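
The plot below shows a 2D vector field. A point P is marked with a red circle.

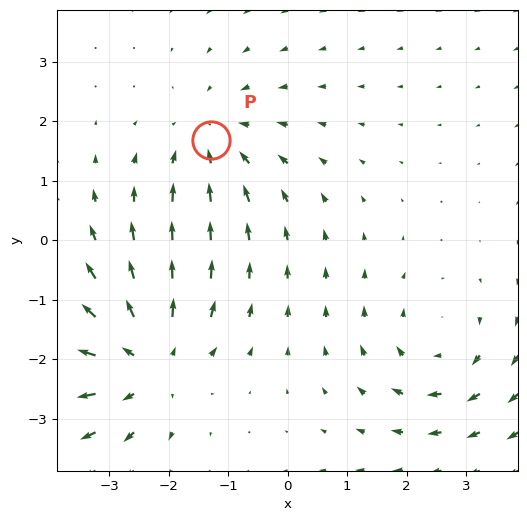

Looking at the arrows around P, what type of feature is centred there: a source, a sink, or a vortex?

sink

At P (-1.3, 1.7) the arrows converge inward. Divergence about -3, curl ≈0 — negative divergence with near-zero curl is a sink.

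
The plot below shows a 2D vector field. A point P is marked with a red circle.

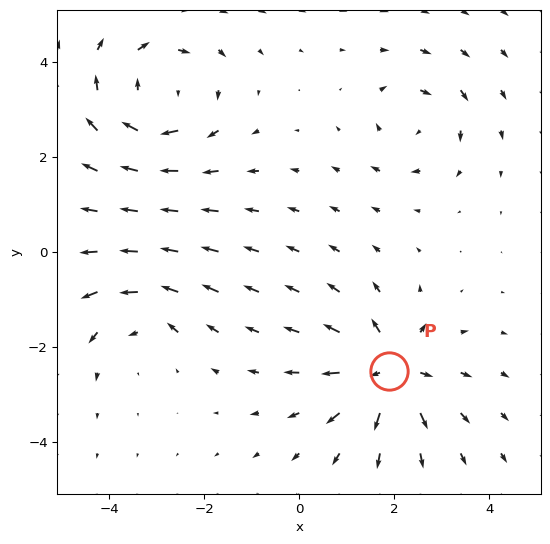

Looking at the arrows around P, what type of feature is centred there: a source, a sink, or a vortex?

At P (1.9, -2.5) the arrows spread outward. Divergence about +6, curl ≈0 — positive divergence with near-zero curl is a source.

source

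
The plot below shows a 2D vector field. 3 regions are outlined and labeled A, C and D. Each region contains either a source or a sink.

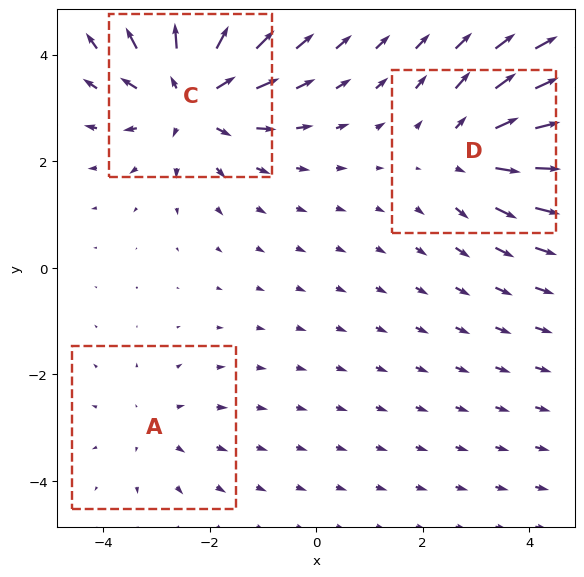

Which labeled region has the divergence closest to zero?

A

Divergence at each region's feature centre — A: about +2, C: about +5, D: about +3. Region A is closest to zero.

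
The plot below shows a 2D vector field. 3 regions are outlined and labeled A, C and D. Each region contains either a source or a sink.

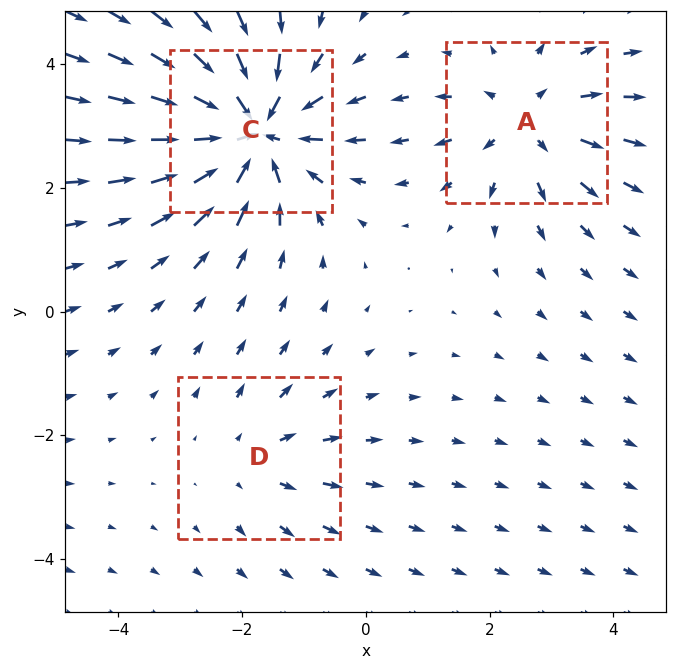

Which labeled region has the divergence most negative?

Divergence at each region's feature centre — A: about +3, C: about -5, D: about +2. Region C is most negative.

C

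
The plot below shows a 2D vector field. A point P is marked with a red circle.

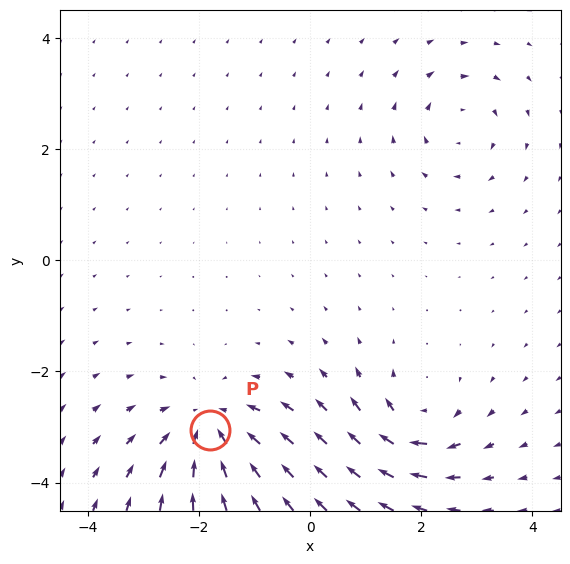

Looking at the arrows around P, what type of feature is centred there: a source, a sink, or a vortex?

sink

At P (-1.8, -3.1) the arrows converge inward. Divergence about -5, curl ≈0 — negative divergence with near-zero curl is a sink.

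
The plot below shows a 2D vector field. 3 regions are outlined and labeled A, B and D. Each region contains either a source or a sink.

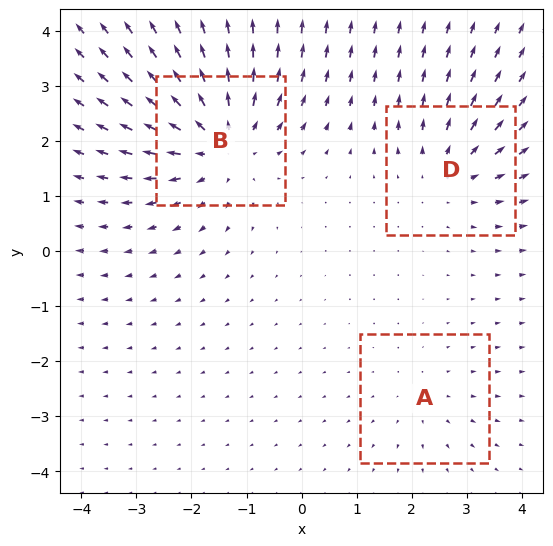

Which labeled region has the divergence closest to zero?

A

Divergence at each region's feature centre — A: about +2, B: about +5, D: about +3. Region A is closest to zero.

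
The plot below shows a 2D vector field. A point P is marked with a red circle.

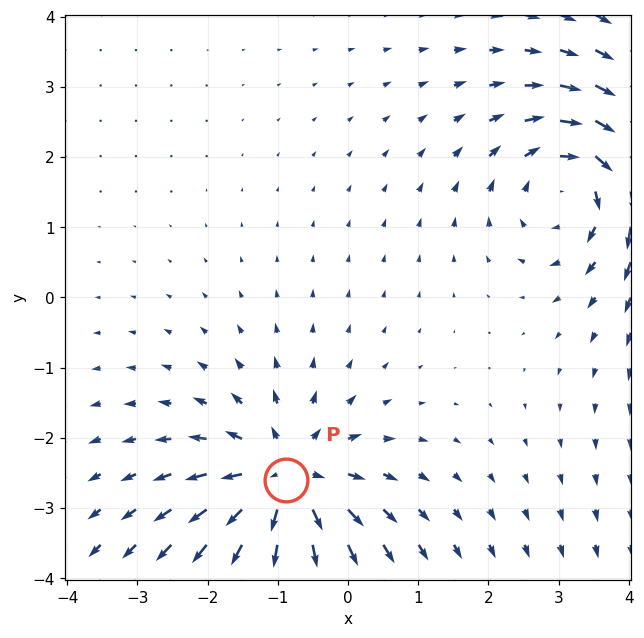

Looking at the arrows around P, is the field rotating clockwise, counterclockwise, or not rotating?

not rotating

Near P at (-0.9, -2.6) the arrows show no circulation. The curl there is ≈0.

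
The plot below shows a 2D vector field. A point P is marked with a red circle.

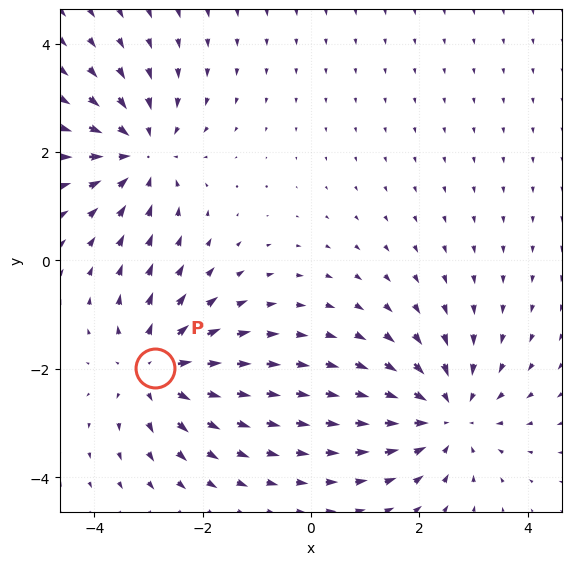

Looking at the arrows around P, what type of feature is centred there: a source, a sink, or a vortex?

At P (-2.9, -2.0) the arrows spread outward. Divergence about +3, curl ≈0 — positive divergence with near-zero curl is a source.

source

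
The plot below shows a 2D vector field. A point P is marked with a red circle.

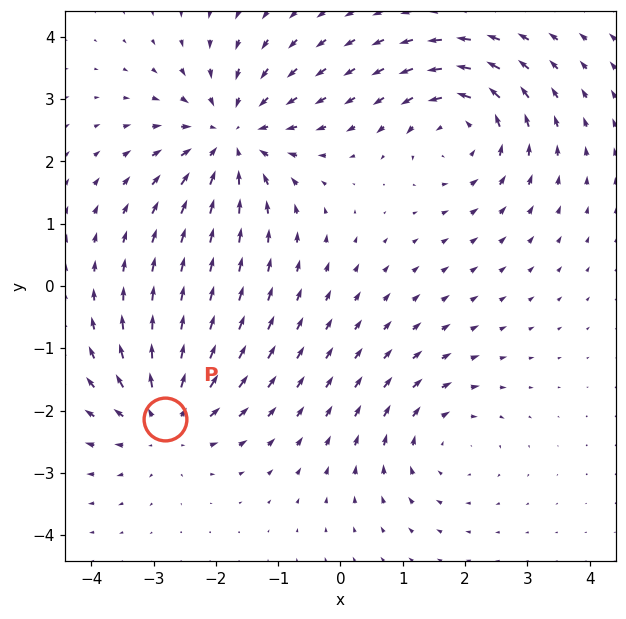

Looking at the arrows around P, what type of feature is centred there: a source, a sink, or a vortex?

At P (-2.8, -2.1) the arrows spread outward. Divergence about +4, curl ≈0 — positive divergence with near-zero curl is a source.

source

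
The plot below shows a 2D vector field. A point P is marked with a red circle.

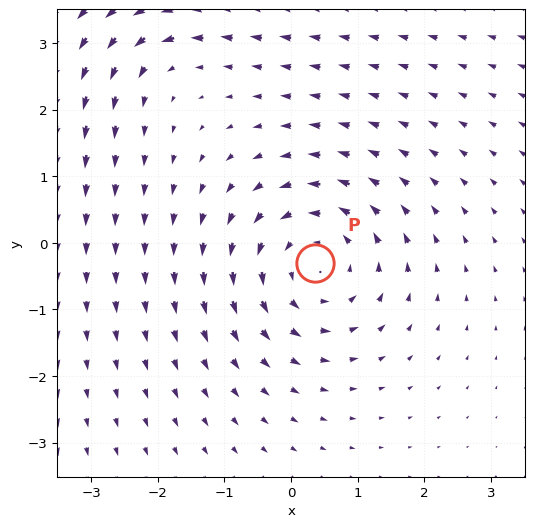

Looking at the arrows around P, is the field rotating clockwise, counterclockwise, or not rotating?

Near P at (0.4, -0.3) the arrows circulate counterclockwise. The curl (z-component) there is about +4; positive curl means counterclockwise rotation.

counterclockwise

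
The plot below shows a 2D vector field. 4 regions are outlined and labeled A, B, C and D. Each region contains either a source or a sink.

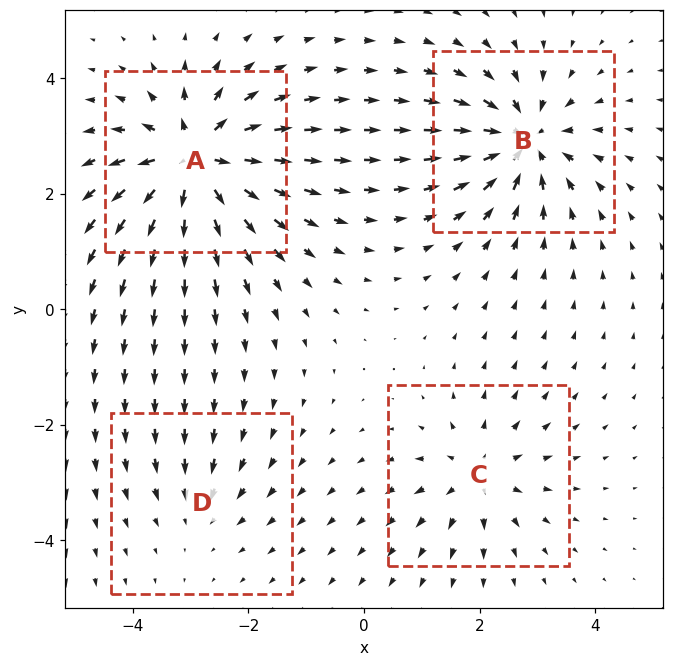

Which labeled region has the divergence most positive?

Divergence at each region's feature centre — A: about +8, B: about -7, C: about +4, D: about -3. Region A is most positive.

A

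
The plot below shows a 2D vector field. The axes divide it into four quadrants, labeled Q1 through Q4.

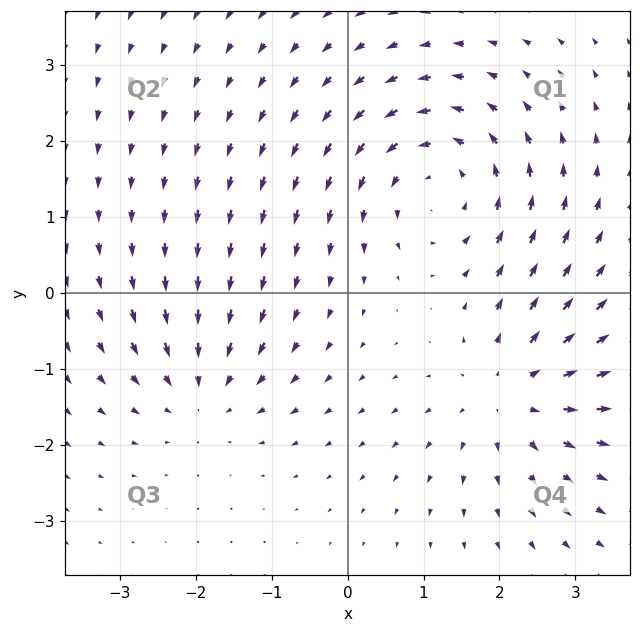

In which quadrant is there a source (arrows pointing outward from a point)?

The source sits at approximately (2.2, -1.3), which lies in quadrant Q4. The divergence there is about +4, positive as expected for a source.

Q4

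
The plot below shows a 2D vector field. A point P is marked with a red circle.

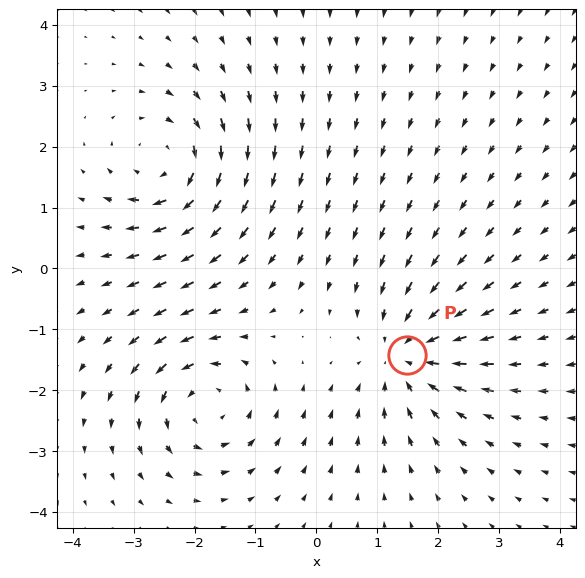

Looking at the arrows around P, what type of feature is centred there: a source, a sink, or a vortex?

At P (1.5, -1.4) the arrows converge inward. Divergence about -5, curl ≈0 — negative divergence with near-zero curl is a sink.

sink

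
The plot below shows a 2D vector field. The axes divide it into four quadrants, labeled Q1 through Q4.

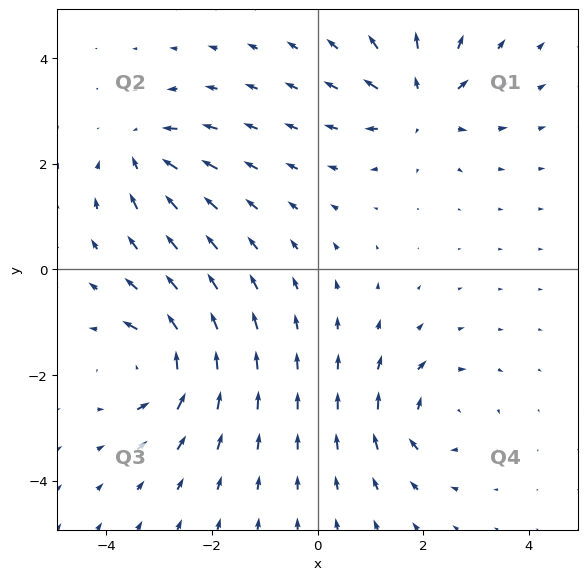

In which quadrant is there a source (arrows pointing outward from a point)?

The source sits at approximately (1.9, 3.2), which lies in quadrant Q1. The divergence there is about +6, positive as expected for a source.

Q1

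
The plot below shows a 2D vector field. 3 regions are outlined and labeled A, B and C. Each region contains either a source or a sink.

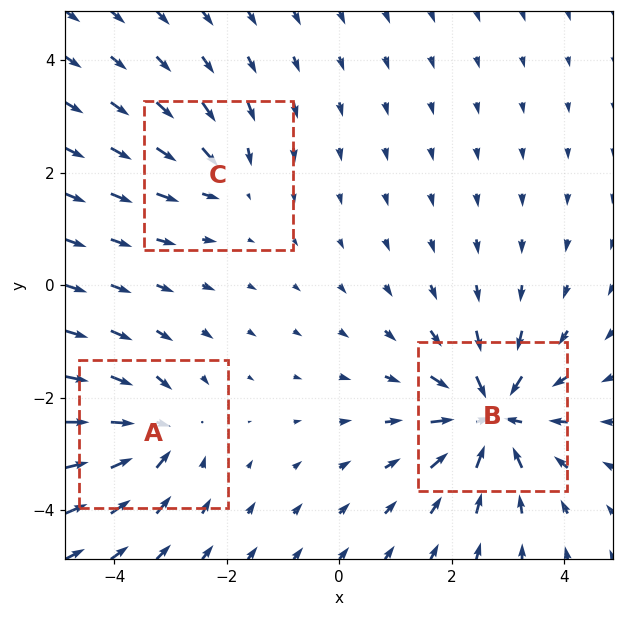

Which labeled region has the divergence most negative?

Divergence at each region's feature centre — A: about -4, B: about -5, C: about -2. Region B is most negative.

B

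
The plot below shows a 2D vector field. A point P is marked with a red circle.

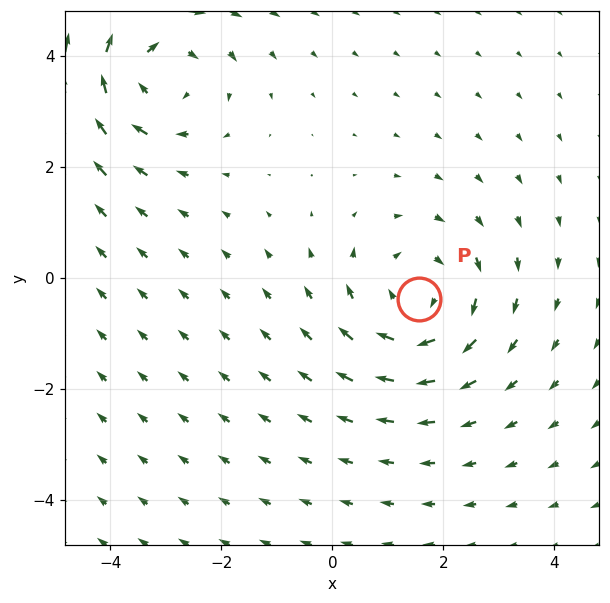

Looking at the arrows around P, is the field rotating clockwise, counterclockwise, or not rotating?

clockwise

Near P at (1.6, -0.4) the arrows circulate clockwise. The curl (z-component) there is about -4; negative curl means clockwise rotation.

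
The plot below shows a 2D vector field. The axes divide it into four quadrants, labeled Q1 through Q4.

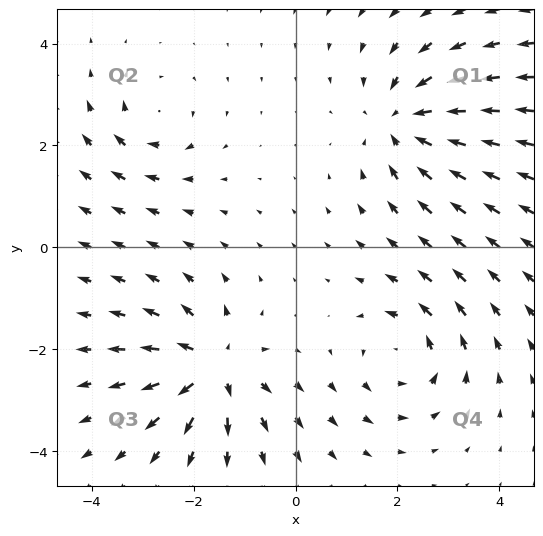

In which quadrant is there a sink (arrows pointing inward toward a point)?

Q1

The sink sits at approximately (2.1, 2.4), which lies in quadrant Q1. The divergence there is about -5, negative as expected for a sink.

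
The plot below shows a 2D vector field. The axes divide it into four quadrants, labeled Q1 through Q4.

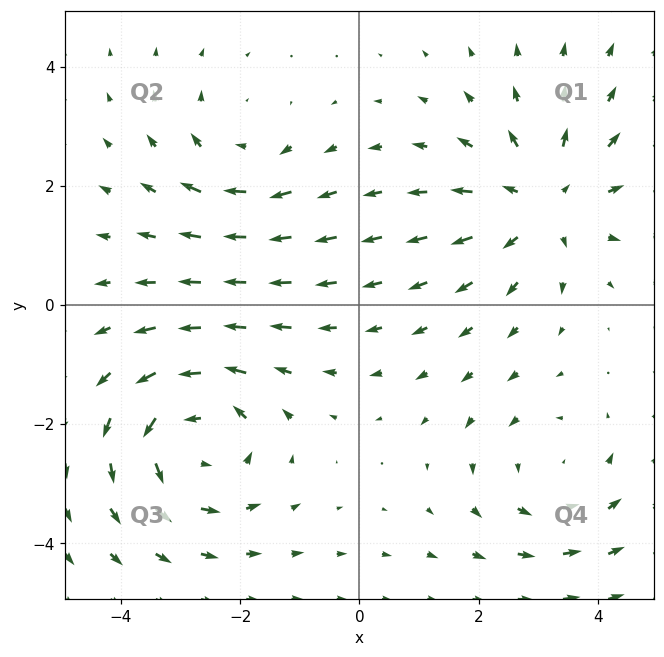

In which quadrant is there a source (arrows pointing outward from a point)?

The source sits at approximately (3.1, 1.7), which lies in quadrant Q1. The divergence there is about +4, positive as expected for a source.

Q1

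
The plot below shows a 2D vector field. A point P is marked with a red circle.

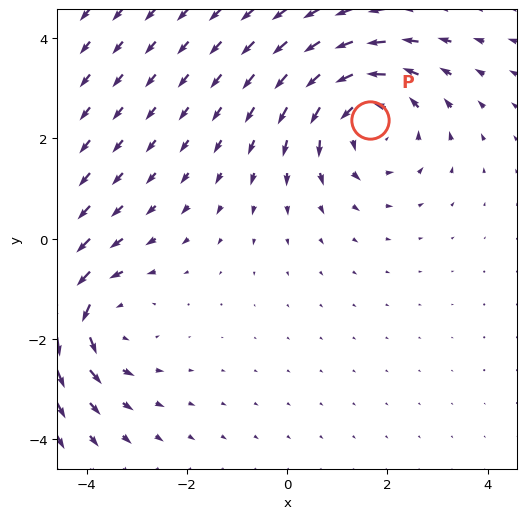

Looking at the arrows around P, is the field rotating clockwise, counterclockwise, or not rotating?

counterclockwise

Near P at (1.6, 2.4) the arrows circulate counterclockwise. The curl (z-component) there is about +3; positive curl means counterclockwise rotation.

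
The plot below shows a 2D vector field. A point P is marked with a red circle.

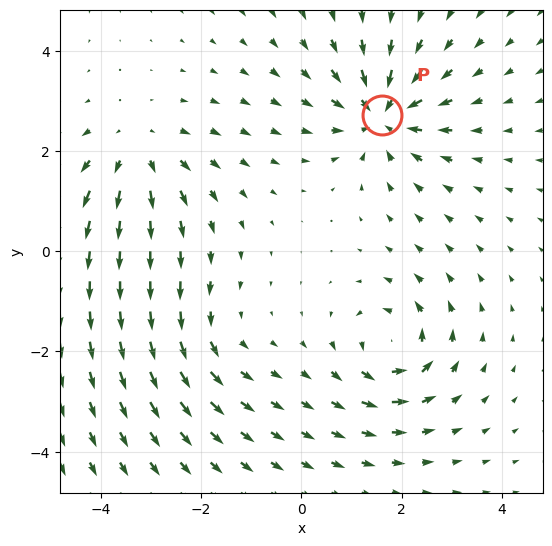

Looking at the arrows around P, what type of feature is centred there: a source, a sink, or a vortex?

sink

At P (1.6, 2.7) the arrows converge inward. Divergence about -6, curl ≈0 — negative divergence with near-zero curl is a sink.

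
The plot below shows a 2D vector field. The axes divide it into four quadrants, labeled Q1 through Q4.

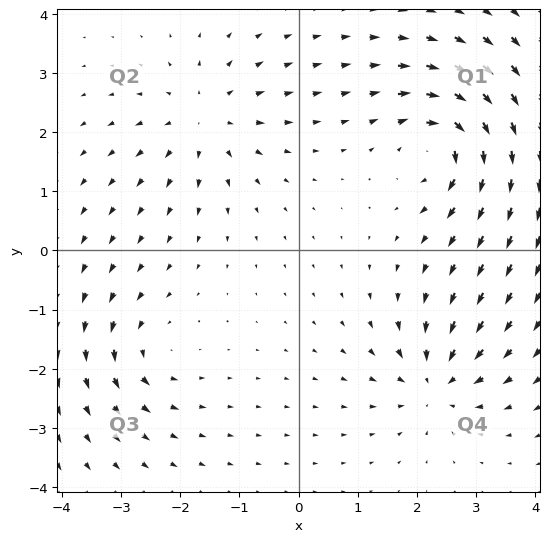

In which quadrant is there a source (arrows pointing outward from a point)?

Q2

The source sits at approximately (-1.6, 2.2), which lies in quadrant Q2. The divergence there is about +4, positive as expected for a source.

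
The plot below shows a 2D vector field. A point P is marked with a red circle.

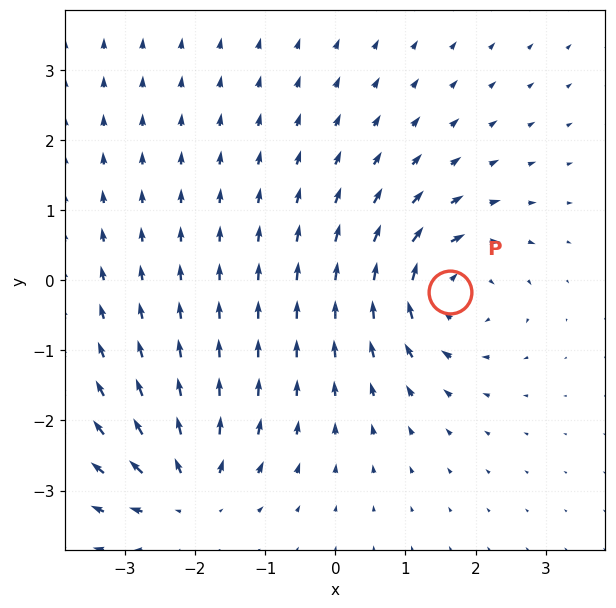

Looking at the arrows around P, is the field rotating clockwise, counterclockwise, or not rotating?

clockwise

Near P at (1.6, -0.2) the arrows circulate clockwise. The curl (z-component) there is about -6; negative curl means clockwise rotation.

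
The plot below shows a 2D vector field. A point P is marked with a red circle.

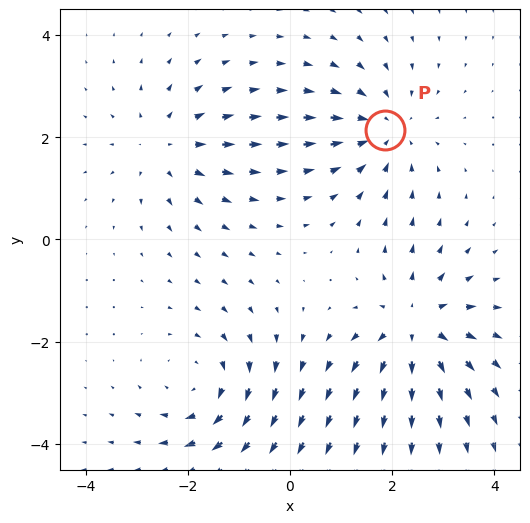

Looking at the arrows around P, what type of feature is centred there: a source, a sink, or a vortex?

At P (1.9, 2.1) the arrows converge inward. Divergence about -3, curl ≈0 — negative divergence with near-zero curl is a sink.

sink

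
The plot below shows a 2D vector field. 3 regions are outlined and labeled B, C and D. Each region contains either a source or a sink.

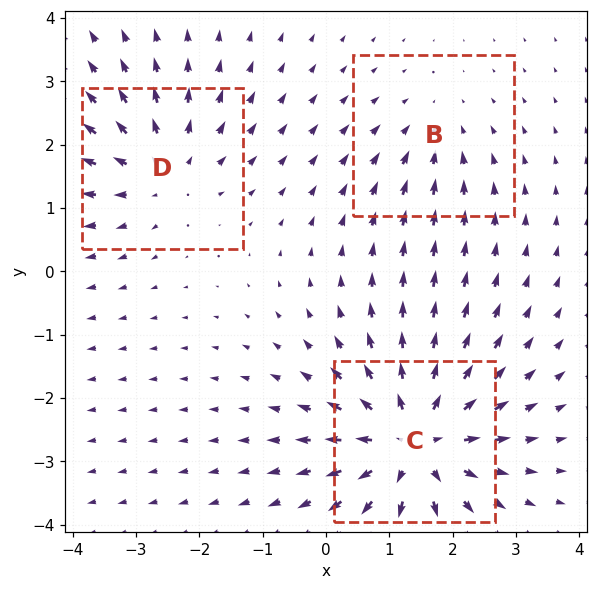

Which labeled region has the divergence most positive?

C

Divergence at each region's feature centre — B: about -2, C: about +5, D: about +3. Region C is most positive.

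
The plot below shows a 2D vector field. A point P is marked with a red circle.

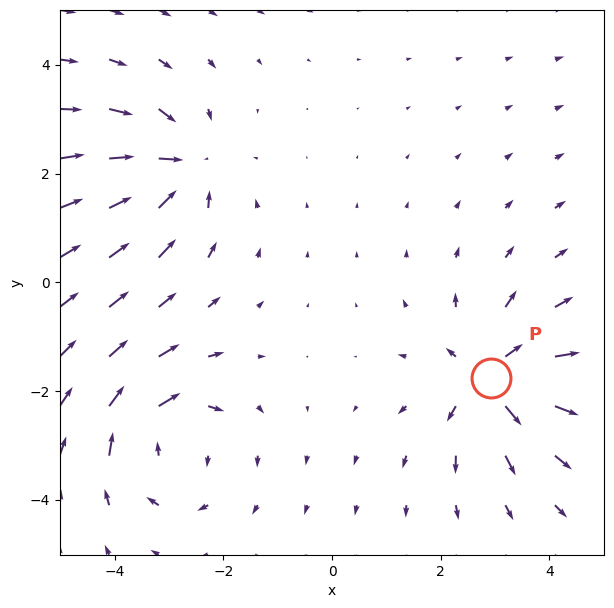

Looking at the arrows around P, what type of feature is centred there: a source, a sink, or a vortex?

source

At P (2.9, -1.8) the arrows spread outward. Divergence about +5, curl ≈0 — positive divergence with near-zero curl is a source.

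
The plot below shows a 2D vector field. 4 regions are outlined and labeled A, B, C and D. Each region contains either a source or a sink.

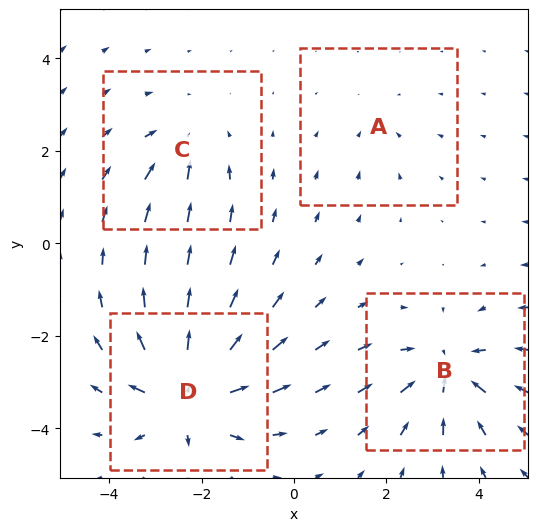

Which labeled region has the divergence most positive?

D

Divergence at each region's feature centre — A: about -2, B: about -6, C: about -4, D: about +8. Region D is most positive.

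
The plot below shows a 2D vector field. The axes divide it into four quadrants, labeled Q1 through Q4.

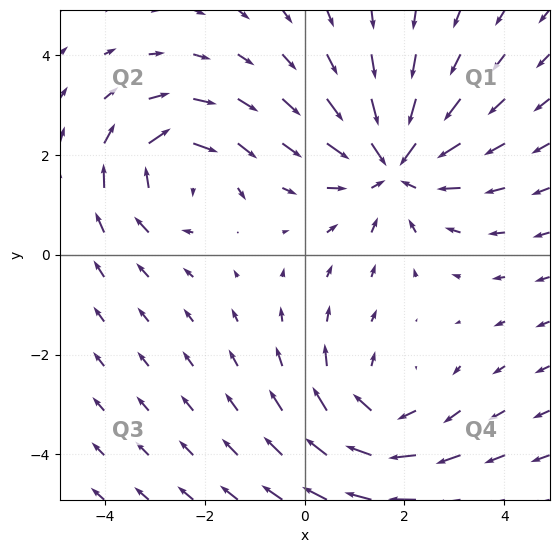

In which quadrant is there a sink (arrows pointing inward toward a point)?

The sink sits at approximately (1.8, 1.8), which lies in quadrant Q1. The divergence there is about -3, negative as expected for a sink.

Q1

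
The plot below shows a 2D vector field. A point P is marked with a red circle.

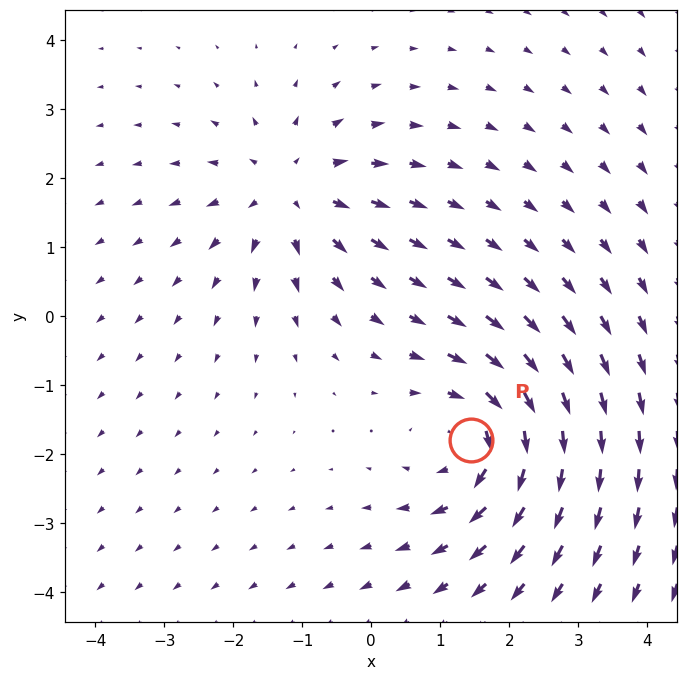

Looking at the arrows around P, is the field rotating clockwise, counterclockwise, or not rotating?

Near P at (1.4, -1.8) the arrows circulate clockwise. The curl (z-component) there is about -4; negative curl means clockwise rotation.

clockwise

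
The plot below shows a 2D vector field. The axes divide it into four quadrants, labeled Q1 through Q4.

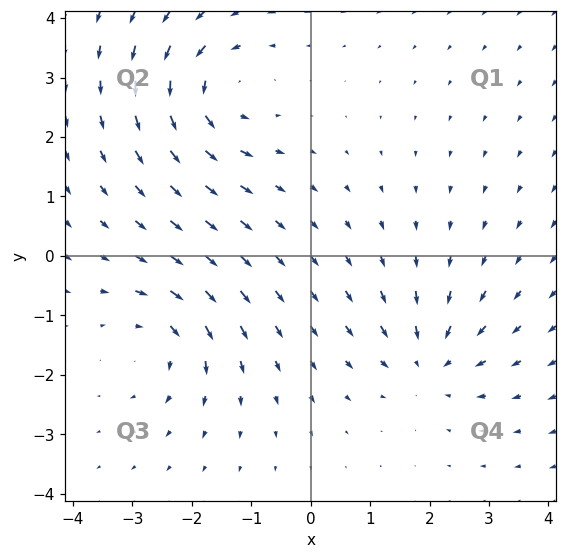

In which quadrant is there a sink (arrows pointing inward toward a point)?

Q4

The sink sits at approximately (2.0, -1.8), which lies in quadrant Q4. The divergence there is about -3, negative as expected for a sink.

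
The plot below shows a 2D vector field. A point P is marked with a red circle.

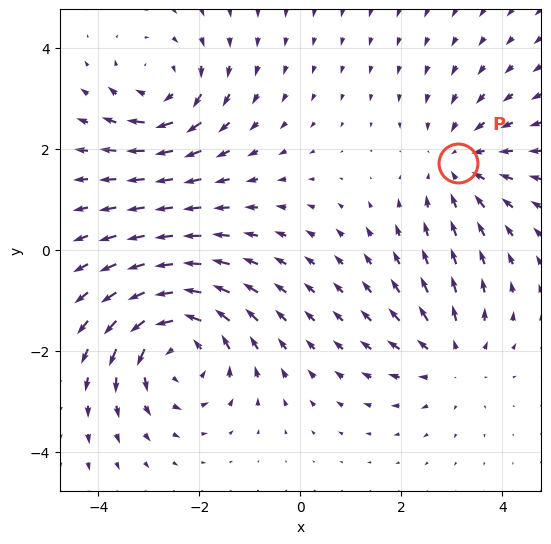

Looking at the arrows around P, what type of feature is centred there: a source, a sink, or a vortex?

At P (3.1, 1.7) the arrows converge inward. Divergence about -3, curl ≈0 — negative divergence with near-zero curl is a sink.

sink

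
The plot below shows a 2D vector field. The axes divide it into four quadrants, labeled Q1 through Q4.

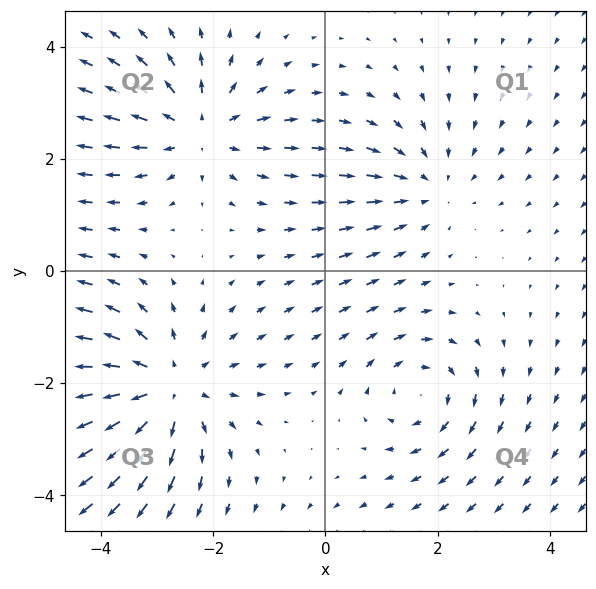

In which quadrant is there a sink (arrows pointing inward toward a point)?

Q1

The sink sits at approximately (1.8, 1.5), which lies in quadrant Q1. The divergence there is about -2, negative as expected for a sink.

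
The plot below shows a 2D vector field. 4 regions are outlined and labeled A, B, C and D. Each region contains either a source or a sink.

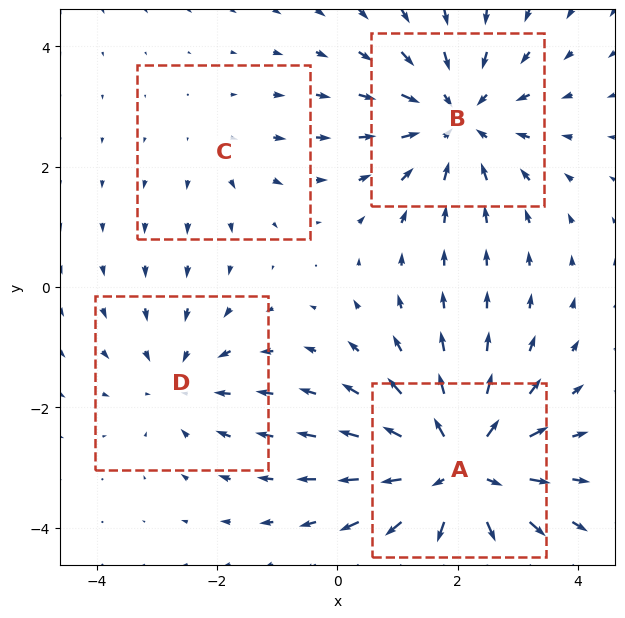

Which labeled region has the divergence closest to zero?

C

Divergence at each region's feature centre — A: about +6, B: about -4, C: about +2, D: about -3. Region C is closest to zero.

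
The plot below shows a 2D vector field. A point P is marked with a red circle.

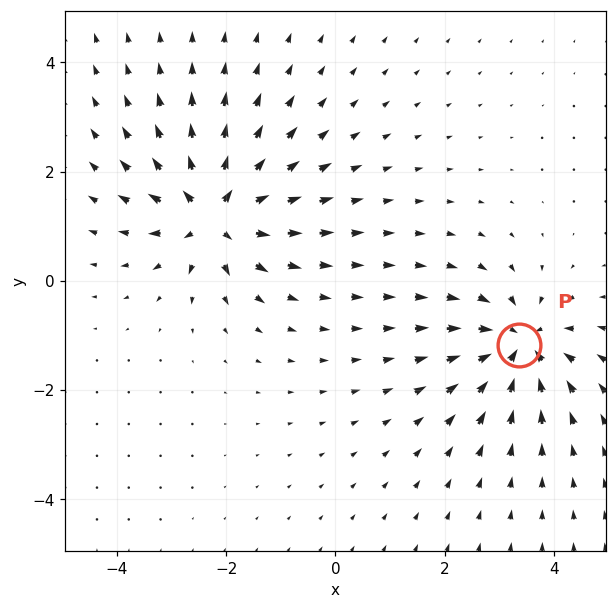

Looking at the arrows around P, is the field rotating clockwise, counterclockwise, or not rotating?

Near P at (3.4, -1.2) the arrows show no circulation. The curl there is ≈0.

not rotating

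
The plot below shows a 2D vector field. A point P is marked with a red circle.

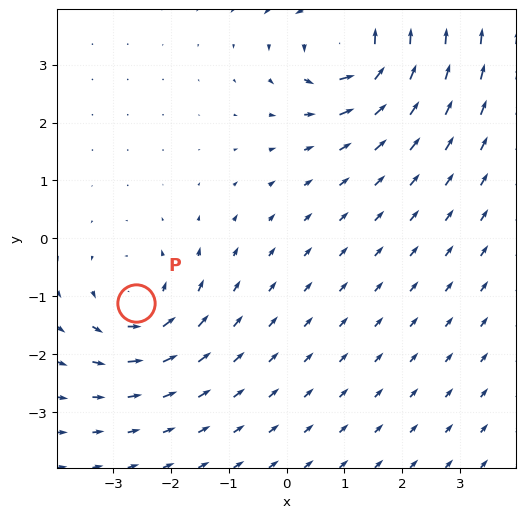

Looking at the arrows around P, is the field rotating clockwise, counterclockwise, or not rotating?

Near P at (-2.6, -1.1) the arrows circulate counterclockwise. The curl (z-component) there is about +4; positive curl means counterclockwise rotation.

counterclockwise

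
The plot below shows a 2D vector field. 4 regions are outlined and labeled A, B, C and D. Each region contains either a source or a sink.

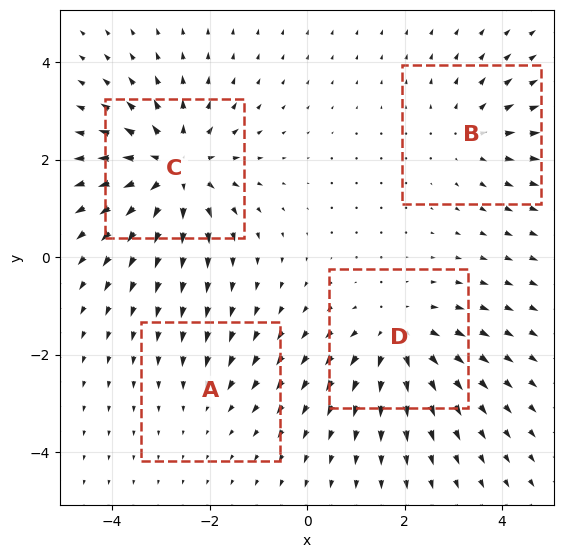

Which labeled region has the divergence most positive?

Divergence at each region's feature centre — A: about -2, B: about +3, C: about +6, D: about +4. Region C is most positive.

C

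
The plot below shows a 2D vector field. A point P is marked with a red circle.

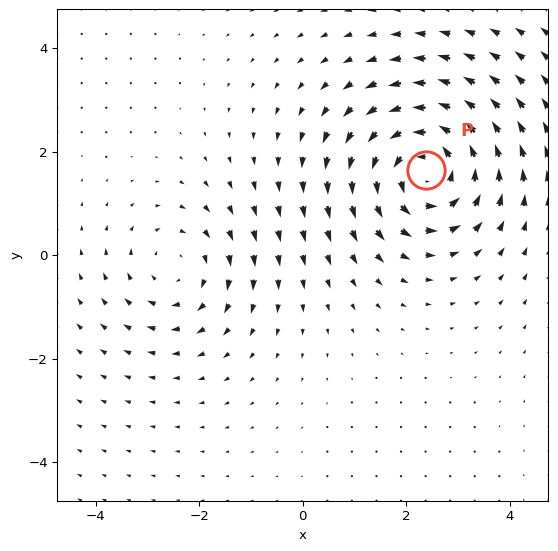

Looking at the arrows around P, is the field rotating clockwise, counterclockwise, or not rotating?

counterclockwise

Near P at (2.4, 1.6) the arrows circulate counterclockwise. The curl (z-component) there is about +5; positive curl means counterclockwise rotation.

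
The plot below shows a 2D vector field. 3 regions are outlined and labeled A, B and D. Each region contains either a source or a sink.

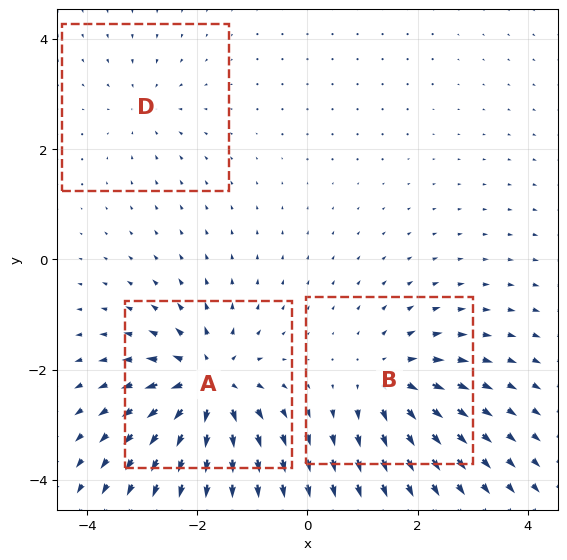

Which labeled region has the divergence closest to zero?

Divergence at each region's feature centre — A: about +6, B: about +4, D: about -2. Region D is closest to zero.

D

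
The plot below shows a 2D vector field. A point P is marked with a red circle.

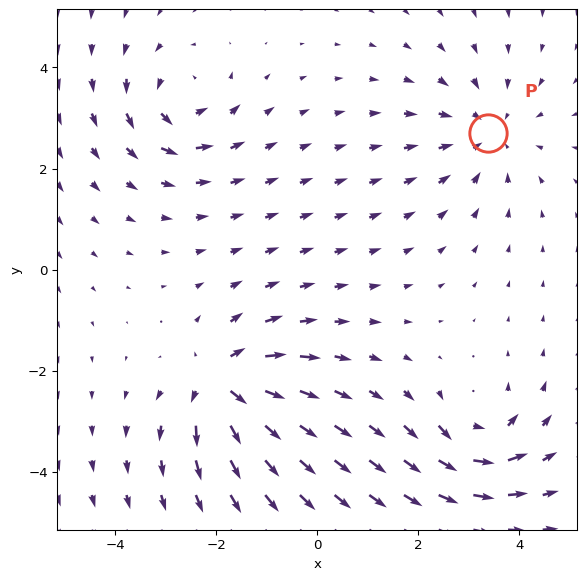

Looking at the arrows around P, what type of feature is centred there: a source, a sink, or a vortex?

sink

At P (3.4, 2.7) the arrows converge inward. Divergence about -3, curl ≈0 — negative divergence with near-zero curl is a sink.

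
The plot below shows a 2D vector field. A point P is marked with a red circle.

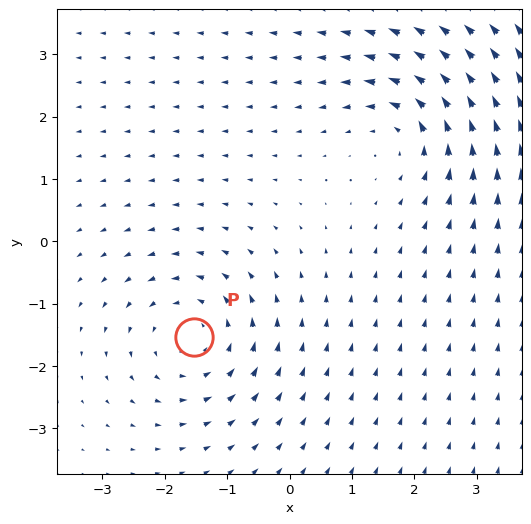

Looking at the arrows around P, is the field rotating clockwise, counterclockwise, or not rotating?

counterclockwise

Near P at (-1.5, -1.5) the arrows circulate counterclockwise. The curl (z-component) there is about +4; positive curl means counterclockwise rotation.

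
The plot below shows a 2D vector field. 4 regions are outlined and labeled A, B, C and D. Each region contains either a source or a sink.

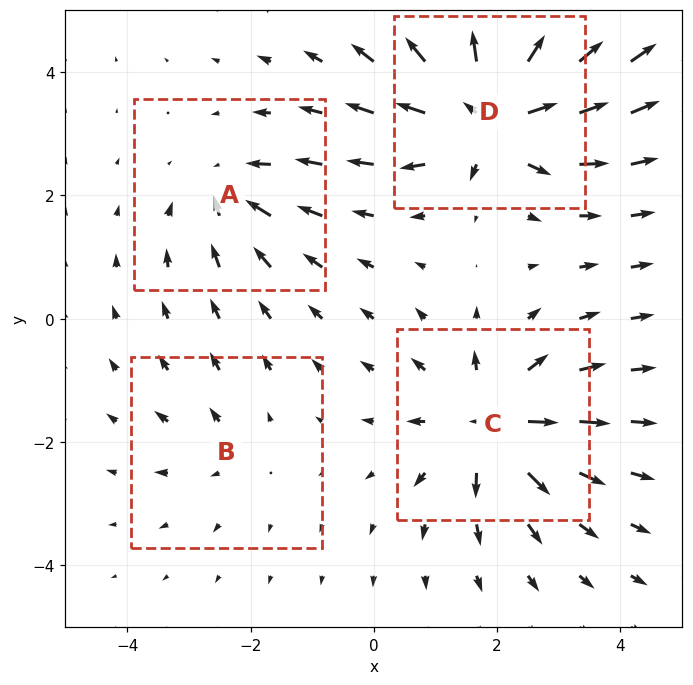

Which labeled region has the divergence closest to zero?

B

Divergence at each region's feature centre — A: about -4, B: about +2, C: about +6, D: about +8. Region B is closest to zero.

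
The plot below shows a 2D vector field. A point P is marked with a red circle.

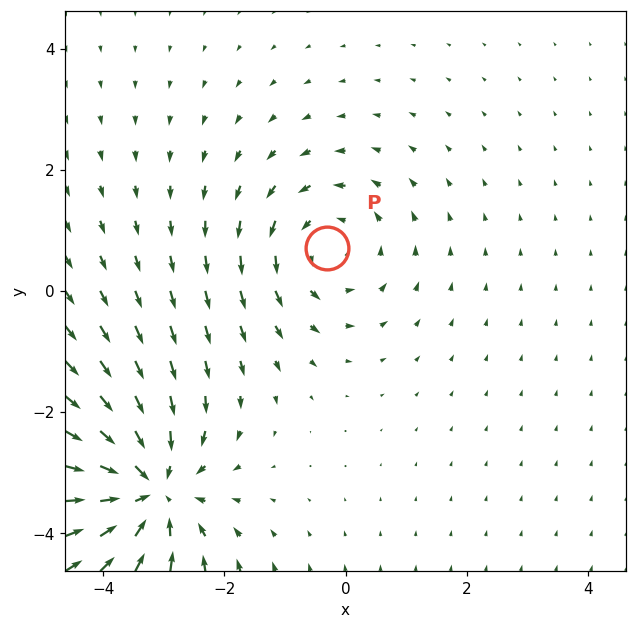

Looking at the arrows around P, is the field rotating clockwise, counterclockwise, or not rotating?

counterclockwise

Near P at (-0.3, 0.7) the arrows circulate counterclockwise. The curl (z-component) there is about +3; positive curl means counterclockwise rotation.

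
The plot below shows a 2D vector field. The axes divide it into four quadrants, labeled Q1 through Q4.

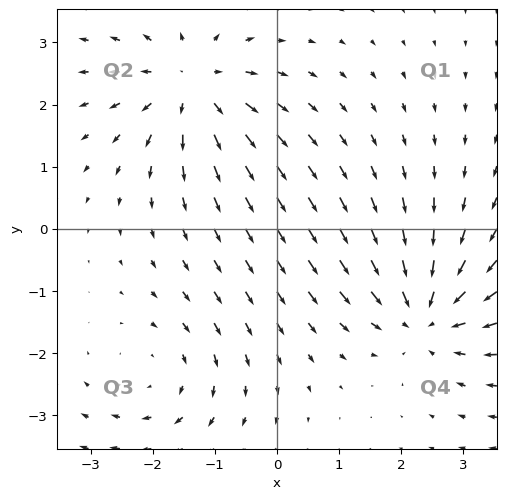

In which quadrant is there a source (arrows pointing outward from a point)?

Q2

The source sits at approximately (-1.4, 2.3), which lies in quadrant Q2. The divergence there is about +5, positive as expected for a source.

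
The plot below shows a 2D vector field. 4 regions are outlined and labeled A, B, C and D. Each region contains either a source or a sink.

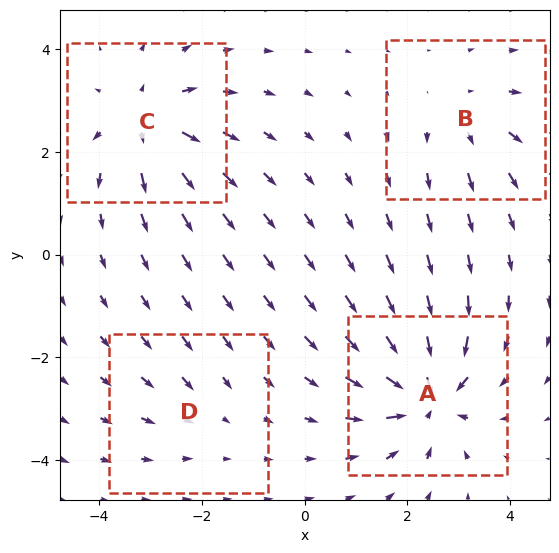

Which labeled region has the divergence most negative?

A

Divergence at each region's feature centre — A: about -8, B: about +4, C: about +6, D: about -2. Region A is most negative.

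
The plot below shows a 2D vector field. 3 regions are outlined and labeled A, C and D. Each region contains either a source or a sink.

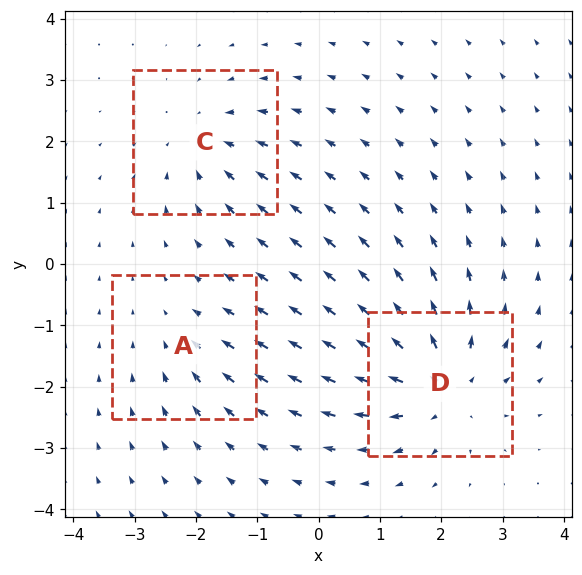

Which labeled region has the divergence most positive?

Divergence at each region's feature centre — A: about -2, C: about -3, D: about +5. Region D is most positive.

D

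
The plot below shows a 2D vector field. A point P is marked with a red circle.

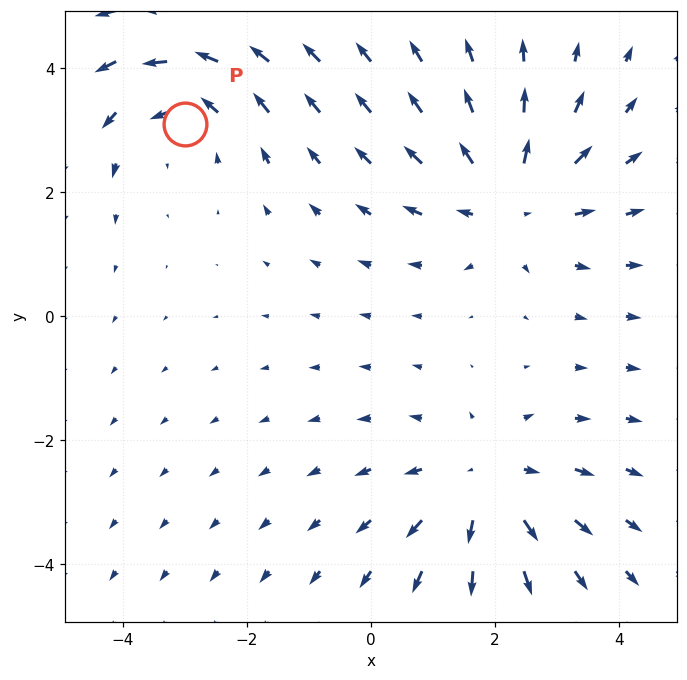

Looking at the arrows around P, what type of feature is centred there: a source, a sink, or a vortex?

vortex

At P (-3.0, 3.1) the arrows circulate counterclockwise. Divergence ≈0, curl about +3 — near-zero divergence with nonzero curl is a vortex.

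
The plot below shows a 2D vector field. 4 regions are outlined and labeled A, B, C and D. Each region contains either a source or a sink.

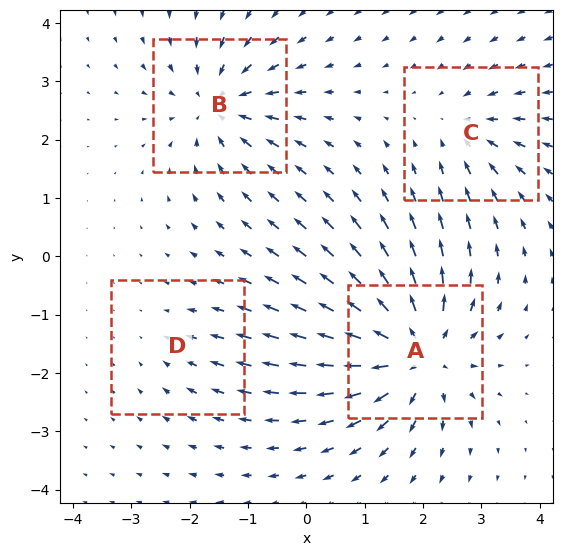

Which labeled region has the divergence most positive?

A

Divergence at each region's feature centre — A: about +8, B: about -5, C: about -4, D: about -2. Region A is most positive.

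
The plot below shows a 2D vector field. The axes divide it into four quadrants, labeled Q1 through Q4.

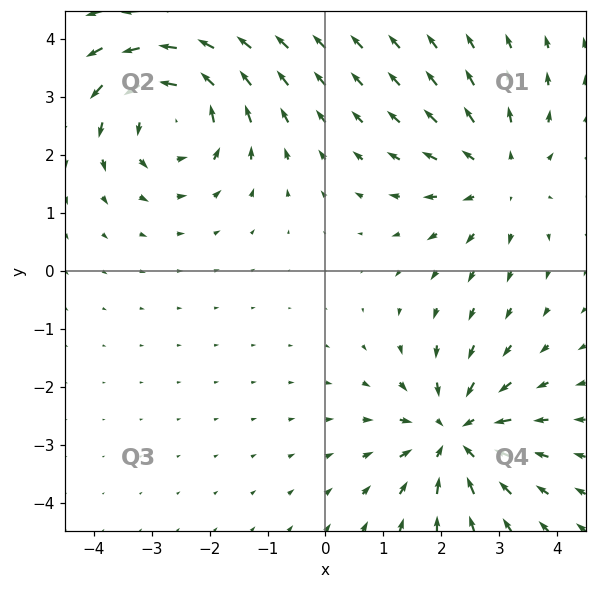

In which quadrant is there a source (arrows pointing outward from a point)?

The source sits at approximately (3.0, 1.6), which lies in quadrant Q1. The divergence there is about +2, positive as expected for a source.

Q1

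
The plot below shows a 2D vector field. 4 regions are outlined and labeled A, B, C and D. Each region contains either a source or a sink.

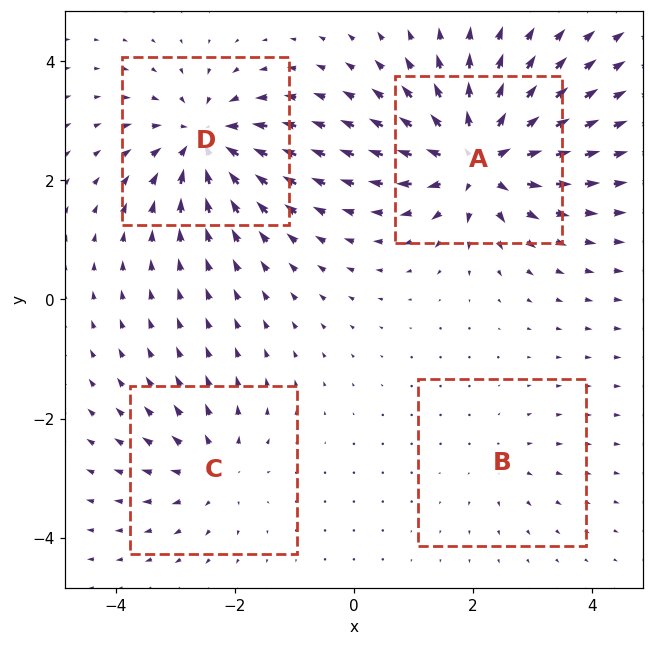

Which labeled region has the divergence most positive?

Divergence at each region's feature centre — A: about +9, B: about +2, C: about +4, D: about -7. Region A is most positive.

A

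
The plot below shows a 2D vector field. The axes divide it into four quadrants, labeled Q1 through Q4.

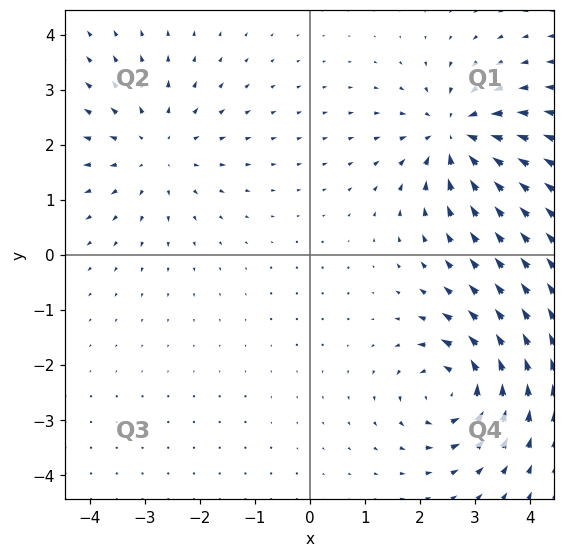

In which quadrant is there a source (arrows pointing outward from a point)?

Q2

The source sits at approximately (-2.8, 1.9), which lies in quadrant Q2. The divergence there is about +3, positive as expected for a source.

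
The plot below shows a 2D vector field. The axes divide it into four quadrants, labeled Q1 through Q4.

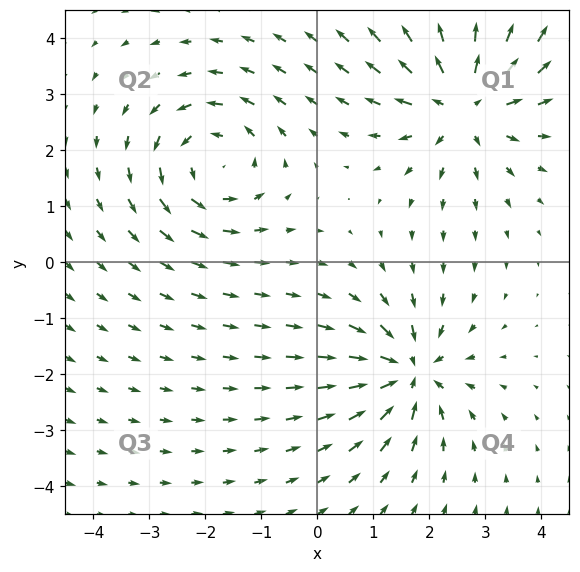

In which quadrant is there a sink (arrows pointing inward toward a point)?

Q4

The sink sits at approximately (1.6, -2.0), which lies in quadrant Q4. The divergence there is about -6, negative as expected for a sink.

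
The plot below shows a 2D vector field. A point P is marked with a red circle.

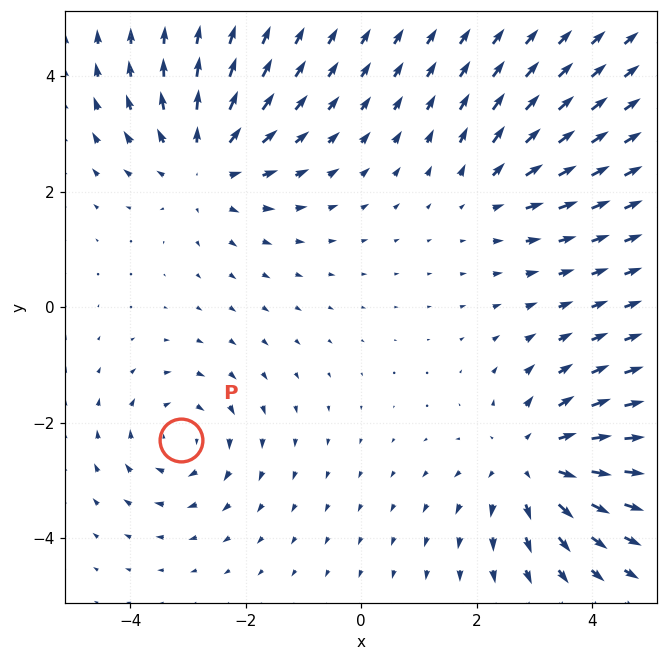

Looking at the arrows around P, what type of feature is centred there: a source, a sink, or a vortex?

At P (-3.1, -2.3) the arrows circulate clockwise. Divergence ≈0, curl about -4 — near-zero divergence with nonzero curl is a vortex.

vortex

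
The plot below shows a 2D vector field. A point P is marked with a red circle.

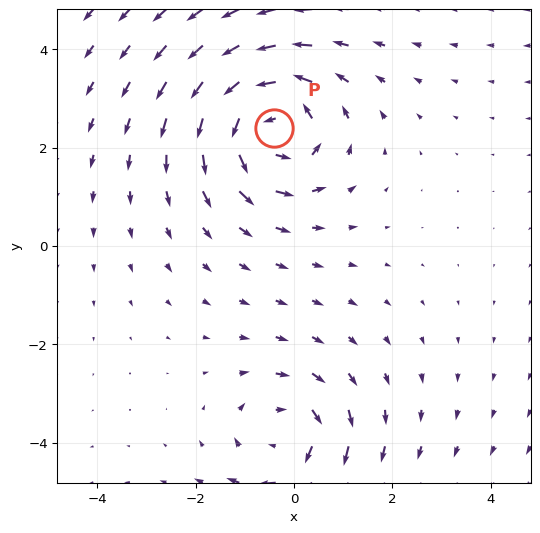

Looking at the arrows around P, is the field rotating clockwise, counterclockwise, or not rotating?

counterclockwise

Near P at (-0.4, 2.4) the arrows circulate counterclockwise. The curl (z-component) there is about +4; positive curl means counterclockwise rotation.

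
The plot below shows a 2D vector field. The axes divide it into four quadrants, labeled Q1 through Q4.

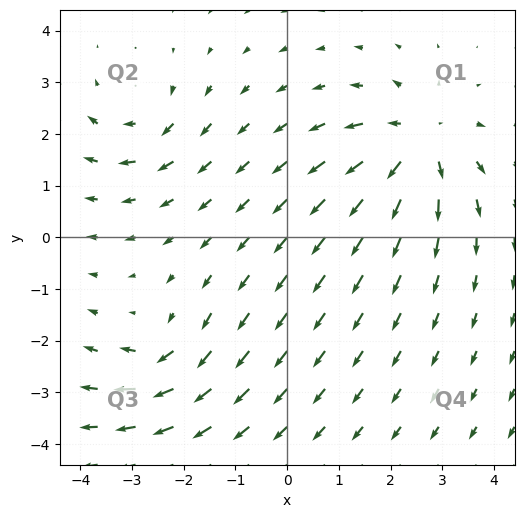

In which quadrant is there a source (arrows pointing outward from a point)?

Q1

The source sits at approximately (2.5, 1.8), which lies in quadrant Q1. The divergence there is about +5, positive as expected for a source.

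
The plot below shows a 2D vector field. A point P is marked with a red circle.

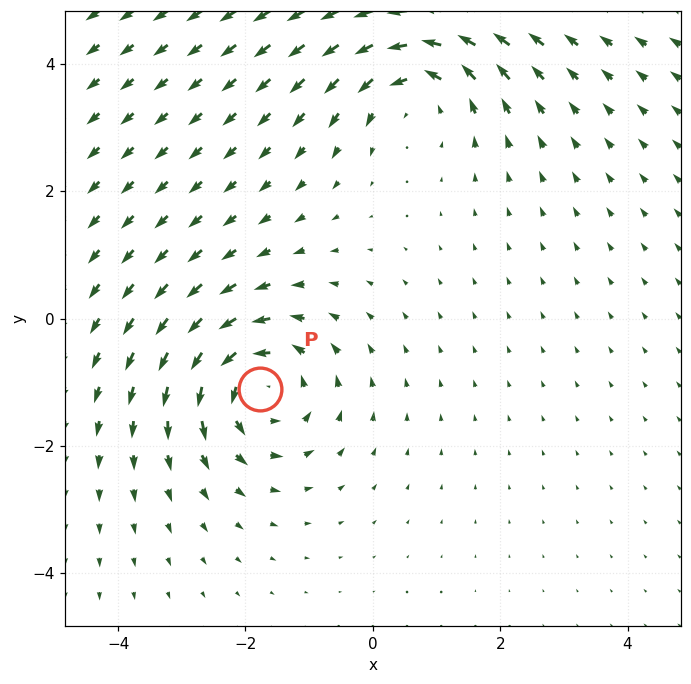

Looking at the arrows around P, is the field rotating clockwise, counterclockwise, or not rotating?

counterclockwise

Near P at (-1.8, -1.1) the arrows circulate counterclockwise. The curl (z-component) there is about +4; positive curl means counterclockwise rotation.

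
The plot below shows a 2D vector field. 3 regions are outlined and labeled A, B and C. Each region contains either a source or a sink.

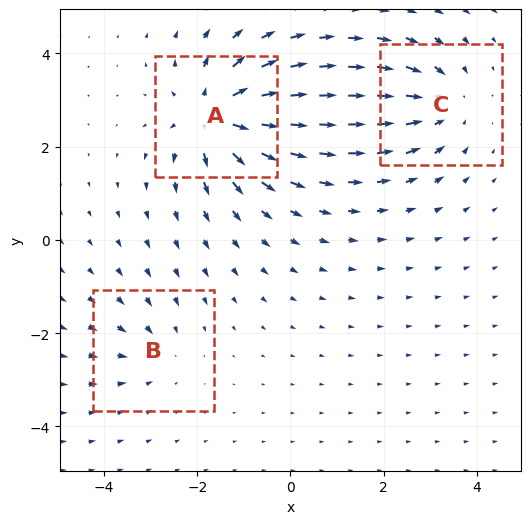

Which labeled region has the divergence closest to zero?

B

Divergence at each region's feature centre — A: about +6, B: about -2, C: about -4. Region B is closest to zero.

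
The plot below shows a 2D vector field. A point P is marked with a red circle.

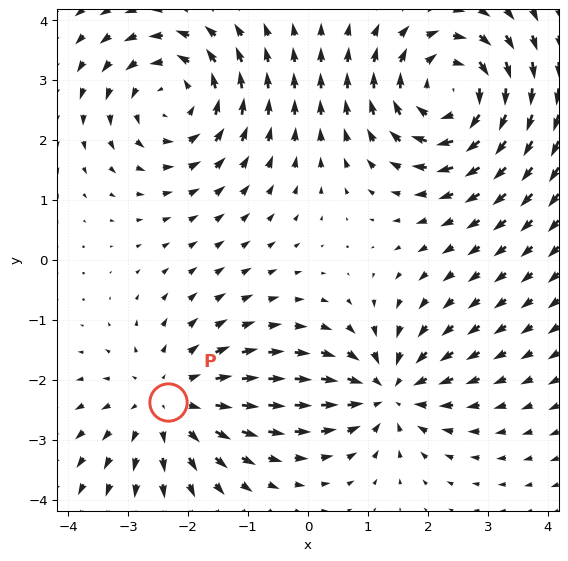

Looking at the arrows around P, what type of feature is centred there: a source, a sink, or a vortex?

At P (-2.3, -2.4) the arrows spread outward. Divergence about +3, curl ≈0 — positive divergence with near-zero curl is a source.

source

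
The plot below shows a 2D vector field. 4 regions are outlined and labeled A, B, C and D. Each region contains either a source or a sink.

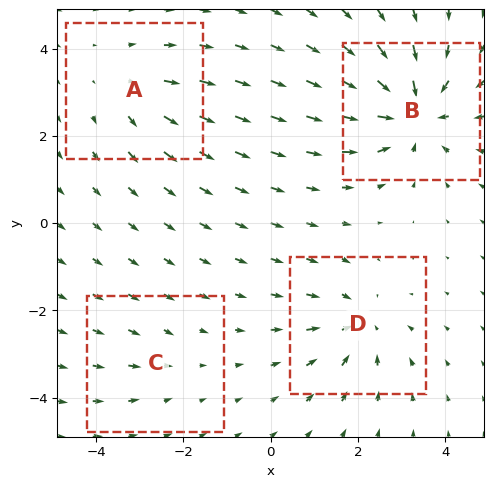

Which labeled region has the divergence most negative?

Divergence at each region's feature centre — A: about +3, B: about -7, C: about -2, D: about -4. Region B is most negative.

B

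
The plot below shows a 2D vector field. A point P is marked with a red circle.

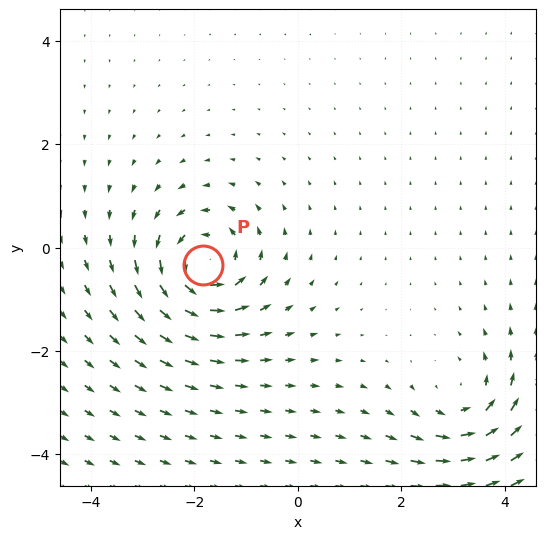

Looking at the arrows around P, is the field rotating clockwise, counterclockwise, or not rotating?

Near P at (-1.8, -0.3) the arrows circulate counterclockwise. The curl (z-component) there is about +5; positive curl means counterclockwise rotation.

counterclockwise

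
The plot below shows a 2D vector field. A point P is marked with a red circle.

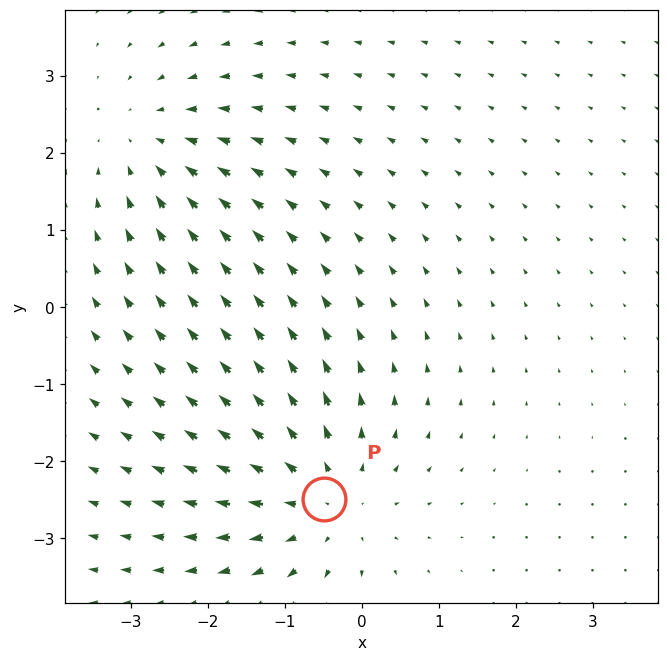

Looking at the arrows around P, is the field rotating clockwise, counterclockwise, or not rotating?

Near P at (-0.5, -2.5) the arrows show no circulation. The curl there is ≈0.

not rotating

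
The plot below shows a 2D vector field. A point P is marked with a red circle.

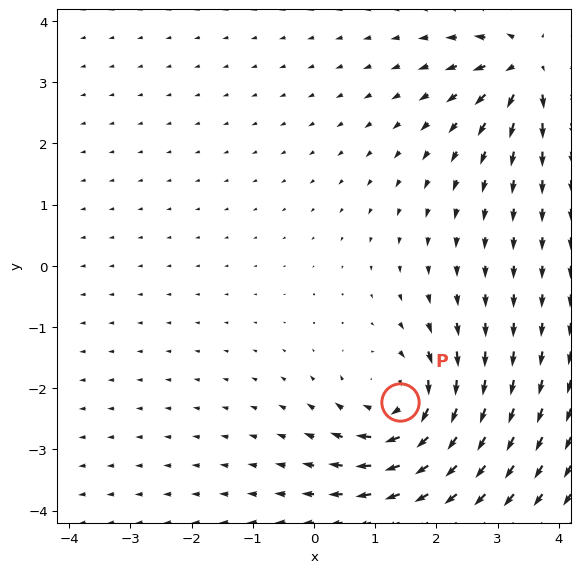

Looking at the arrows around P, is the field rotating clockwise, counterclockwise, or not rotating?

clockwise

Near P at (1.4, -2.2) the arrows circulate clockwise. The curl (z-component) there is about -3; negative curl means clockwise rotation.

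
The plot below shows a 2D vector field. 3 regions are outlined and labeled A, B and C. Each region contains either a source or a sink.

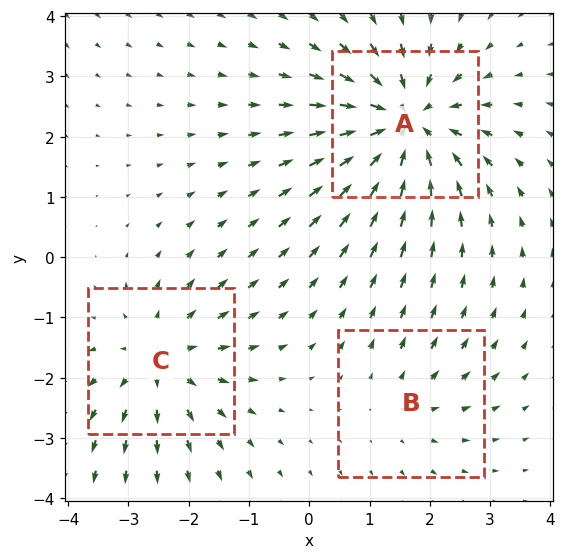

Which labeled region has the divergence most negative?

A

Divergence at each region's feature centre — A: about -5, B: about +2, C: about +3. Region A is most negative.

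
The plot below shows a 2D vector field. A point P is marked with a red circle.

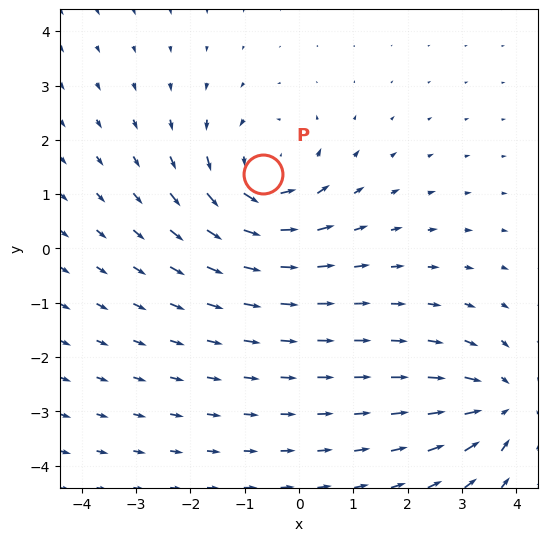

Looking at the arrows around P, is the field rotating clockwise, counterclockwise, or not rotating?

Near P at (-0.7, 1.4) the arrows circulate counterclockwise. The curl (z-component) there is about +4; positive curl means counterclockwise rotation.

counterclockwise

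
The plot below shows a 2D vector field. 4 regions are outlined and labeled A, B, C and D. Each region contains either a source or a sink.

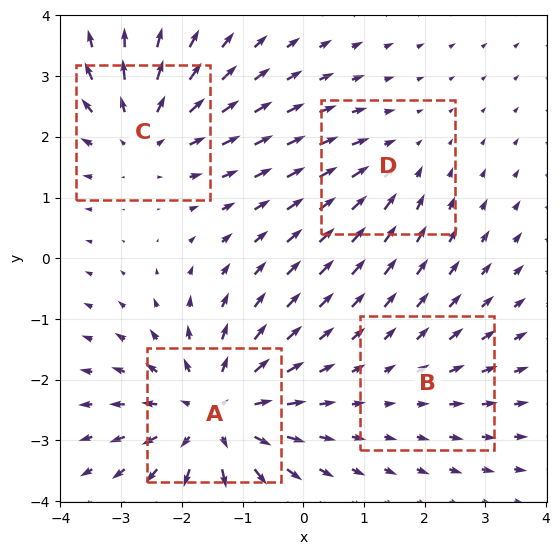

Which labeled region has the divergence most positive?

A

Divergence at each region's feature centre — A: about +6, B: about +2, C: about +4, D: about -3. Region A is most positive.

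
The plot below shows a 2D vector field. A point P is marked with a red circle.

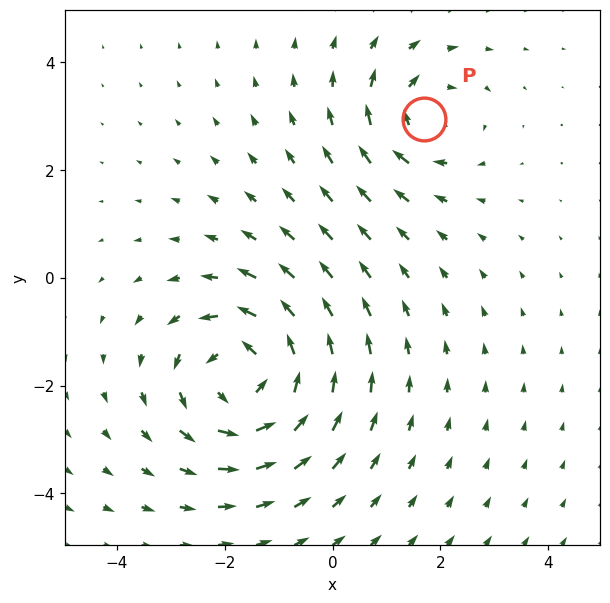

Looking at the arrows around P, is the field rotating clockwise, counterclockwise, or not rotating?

Near P at (1.7, 2.9) the arrows circulate clockwise. The curl (z-component) there is about -3; negative curl means clockwise rotation.

clockwise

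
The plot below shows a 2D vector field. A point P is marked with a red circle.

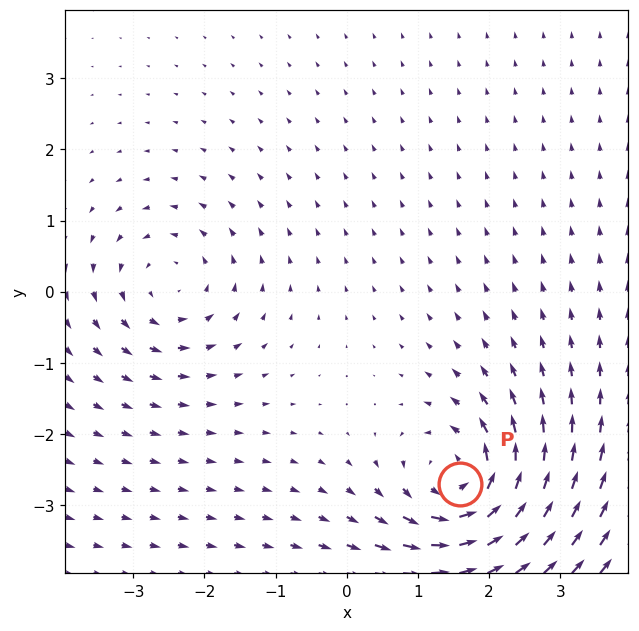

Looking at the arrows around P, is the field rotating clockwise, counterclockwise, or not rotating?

Near P at (1.6, -2.7) the arrows circulate counterclockwise. The curl (z-component) there is about +7; positive curl means counterclockwise rotation.

counterclockwise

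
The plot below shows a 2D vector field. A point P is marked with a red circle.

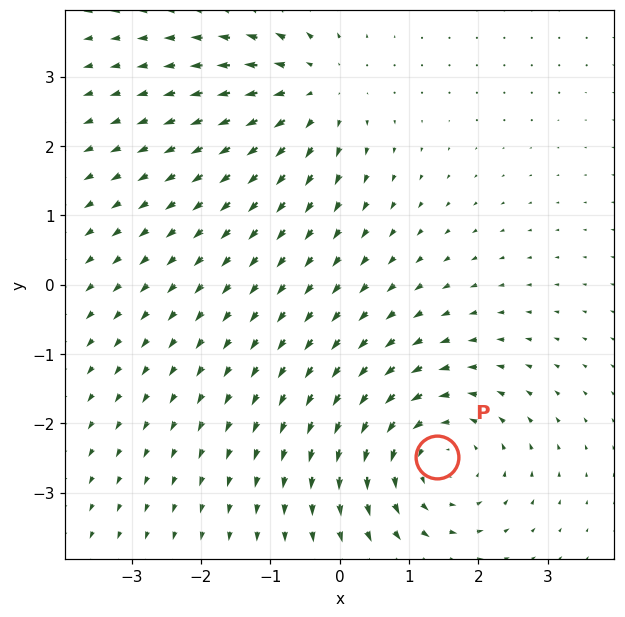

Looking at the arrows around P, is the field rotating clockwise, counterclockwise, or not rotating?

counterclockwise

Near P at (1.4, -2.5) the arrows circulate counterclockwise. The curl (z-component) there is about +3; positive curl means counterclockwise rotation.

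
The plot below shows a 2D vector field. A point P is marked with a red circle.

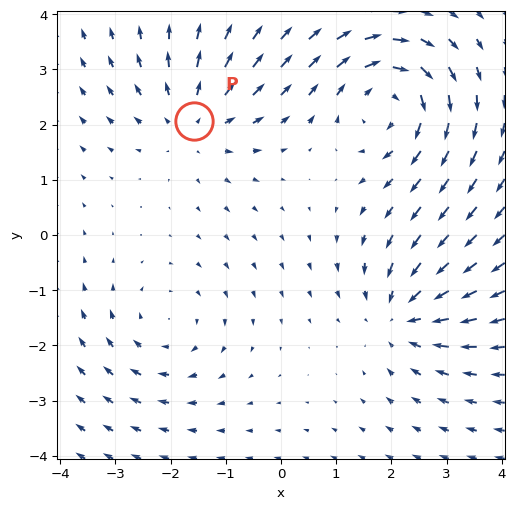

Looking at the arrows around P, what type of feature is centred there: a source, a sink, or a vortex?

source

At P (-1.6, 2.1) the arrows spread outward. Divergence about +3, curl ≈0 — positive divergence with near-zero curl is a source.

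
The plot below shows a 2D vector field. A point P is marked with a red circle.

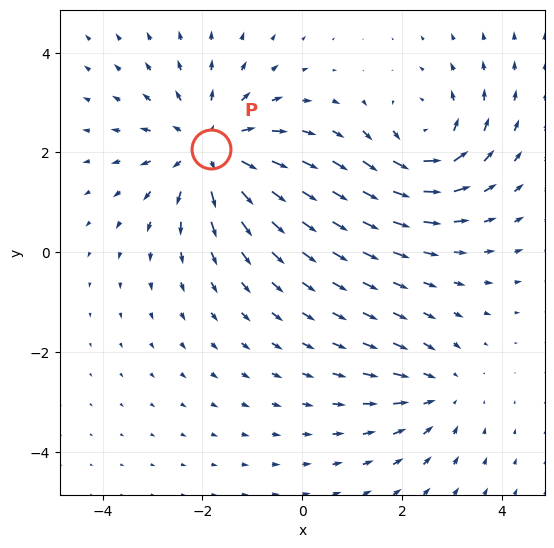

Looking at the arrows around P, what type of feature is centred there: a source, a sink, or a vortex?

At P (-1.8, 2.1) the arrows spread outward. Divergence about +4, curl ≈0 — positive divergence with near-zero curl is a source.

source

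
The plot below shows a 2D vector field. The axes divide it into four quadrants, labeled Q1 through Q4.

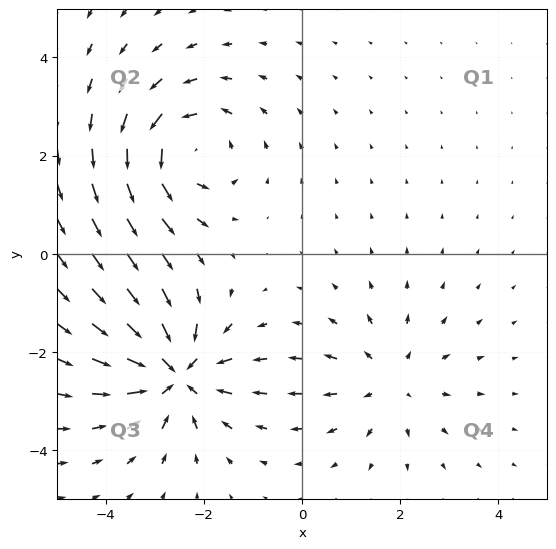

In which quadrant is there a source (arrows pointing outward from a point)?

The source sits at approximately (1.8, -2.6), which lies in quadrant Q4. The divergence there is about +3, positive as expected for a source.

Q4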